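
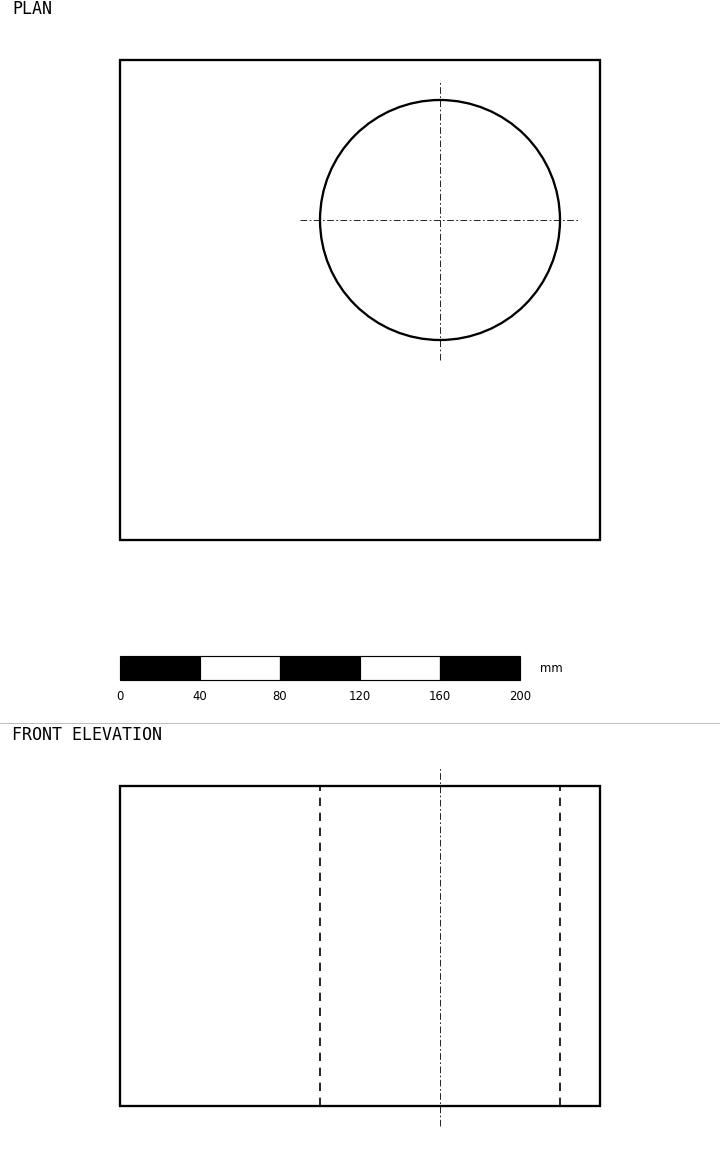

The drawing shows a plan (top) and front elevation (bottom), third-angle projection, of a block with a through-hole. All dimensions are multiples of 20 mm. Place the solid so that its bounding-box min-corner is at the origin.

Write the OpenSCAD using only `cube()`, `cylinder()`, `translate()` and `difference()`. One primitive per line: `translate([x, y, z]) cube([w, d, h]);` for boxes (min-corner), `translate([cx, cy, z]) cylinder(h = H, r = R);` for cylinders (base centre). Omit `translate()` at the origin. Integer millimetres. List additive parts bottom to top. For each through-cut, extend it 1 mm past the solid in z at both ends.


difference() {
  cube([240, 240, 160]);
  translate([160, 160, -1]) cylinder(h = 162, r = 60);
}


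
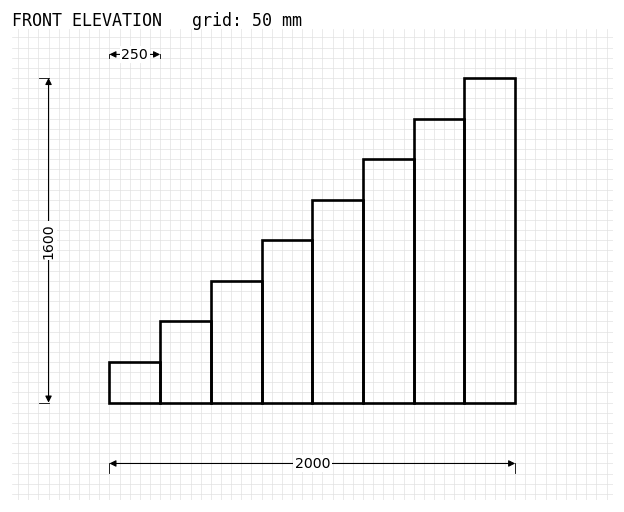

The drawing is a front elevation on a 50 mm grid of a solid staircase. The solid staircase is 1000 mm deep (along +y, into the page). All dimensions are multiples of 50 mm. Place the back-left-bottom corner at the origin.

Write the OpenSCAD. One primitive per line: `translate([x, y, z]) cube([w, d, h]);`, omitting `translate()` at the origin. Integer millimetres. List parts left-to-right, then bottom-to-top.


cube([250, 1000, 200]);
translate([250, 0, 0]) cube([250, 1000, 400]);
translate([500, 0, 0]) cube([250, 1000, 600]);
translate([750, 0, 0]) cube([250, 1000, 800]);
translate([1000, 0, 0]) cube([250, 1000, 1000]);
translate([1250, 0, 0]) cube([250, 1000, 1200]);
translate([1500, 0, 0]) cube([250, 1000, 1400]);
translate([1750, 0, 0]) cube([250, 1000, 1600]);


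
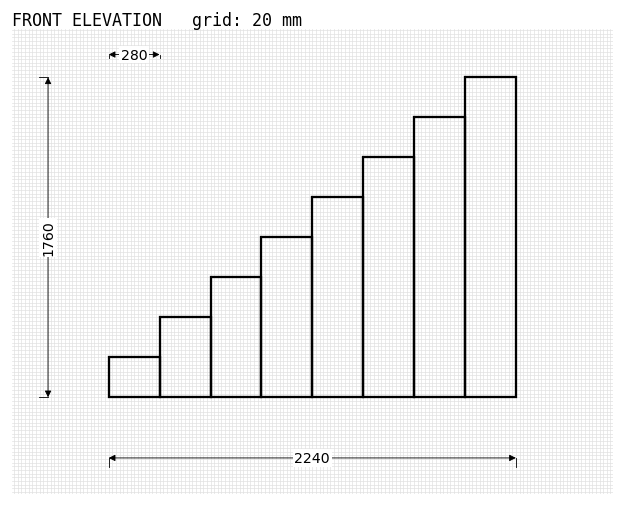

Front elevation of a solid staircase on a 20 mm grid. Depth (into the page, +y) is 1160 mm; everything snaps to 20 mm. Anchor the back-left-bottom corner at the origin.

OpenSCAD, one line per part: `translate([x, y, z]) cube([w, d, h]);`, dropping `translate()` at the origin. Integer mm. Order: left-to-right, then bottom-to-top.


cube([280, 1160, 220]);
translate([280, 0, 0]) cube([280, 1160, 440]);
translate([560, 0, 0]) cube([280, 1160, 660]);
translate([840, 0, 0]) cube([280, 1160, 880]);
translate([1120, 0, 0]) cube([280, 1160, 1100]);
translate([1400, 0, 0]) cube([280, 1160, 1320]);
translate([1680, 0, 0]) cube([280, 1160, 1540]);
translate([1960, 0, 0]) cube([280, 1160, 1760]);


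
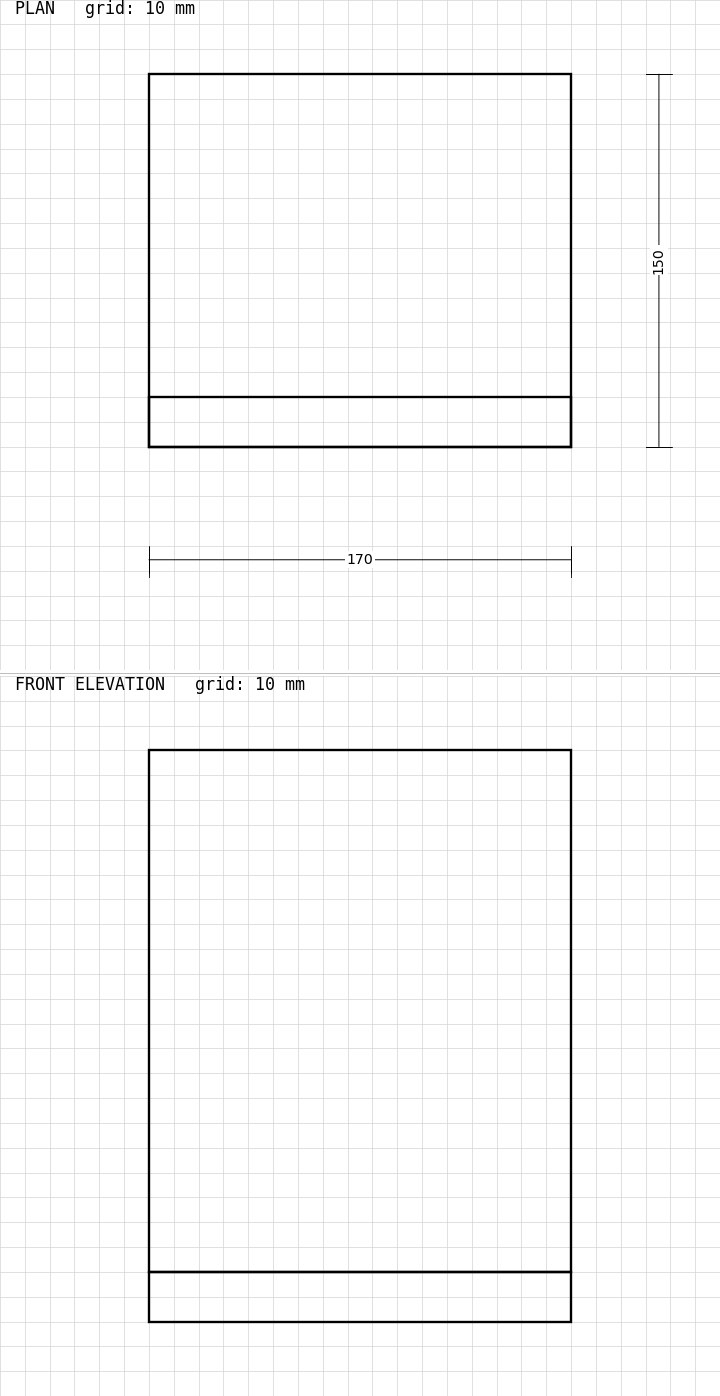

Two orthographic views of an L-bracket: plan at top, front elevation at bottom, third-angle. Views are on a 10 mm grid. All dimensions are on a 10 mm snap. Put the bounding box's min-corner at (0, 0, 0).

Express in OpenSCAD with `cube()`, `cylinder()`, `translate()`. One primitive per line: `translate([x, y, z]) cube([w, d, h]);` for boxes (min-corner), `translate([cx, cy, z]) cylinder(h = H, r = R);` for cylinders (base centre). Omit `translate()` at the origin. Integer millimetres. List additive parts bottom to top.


cube([170, 150, 20]);
translate([0, 0, 20]) cube([170, 20, 210]);


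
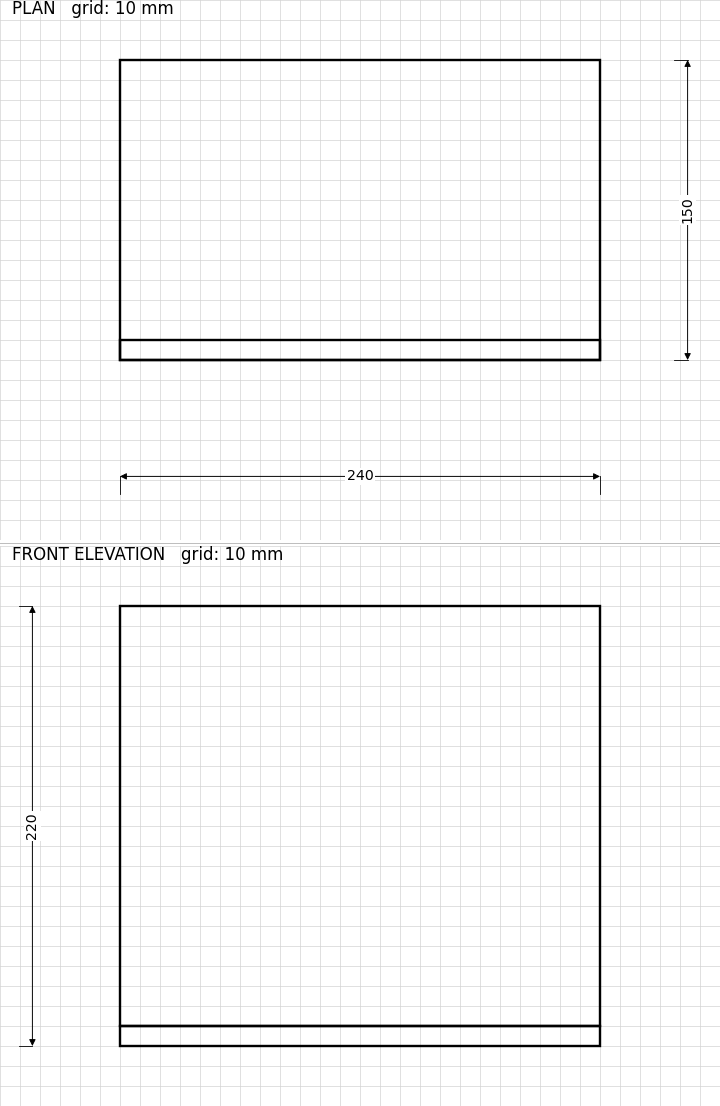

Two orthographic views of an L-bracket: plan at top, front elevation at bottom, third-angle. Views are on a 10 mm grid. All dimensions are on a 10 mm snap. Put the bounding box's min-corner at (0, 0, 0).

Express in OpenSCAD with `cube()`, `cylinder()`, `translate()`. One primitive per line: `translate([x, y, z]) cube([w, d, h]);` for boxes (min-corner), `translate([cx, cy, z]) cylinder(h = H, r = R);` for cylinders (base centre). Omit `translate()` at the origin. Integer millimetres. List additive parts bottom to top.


cube([240, 150, 10]);
translate([0, 0, 10]) cube([240, 10, 210]);


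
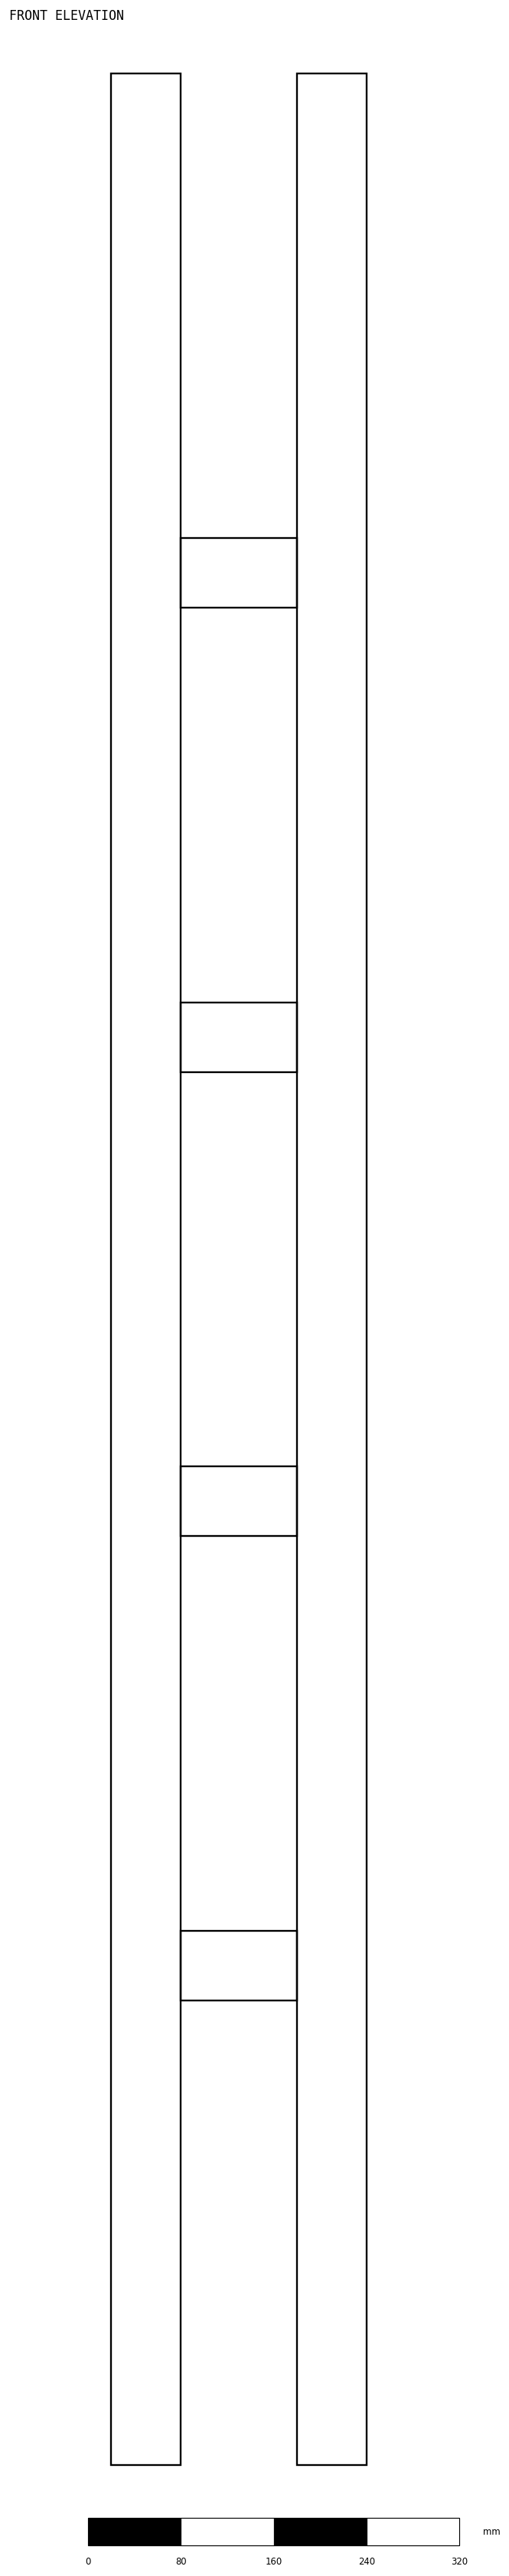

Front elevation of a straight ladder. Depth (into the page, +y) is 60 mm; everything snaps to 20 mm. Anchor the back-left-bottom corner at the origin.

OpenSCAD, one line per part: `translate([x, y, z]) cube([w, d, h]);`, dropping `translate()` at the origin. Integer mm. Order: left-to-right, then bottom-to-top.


cube([60, 60, 2060]);
translate([60, 0, 400]) cube([100, 60, 60]);
translate([60, 0, 800]) cube([100, 60, 60]);
translate([60, 0, 1200]) cube([100, 60, 60]);
translate([60, 0, 1600]) cube([100, 60, 60]);
translate([160, 0, 0]) cube([60, 60, 2060]);


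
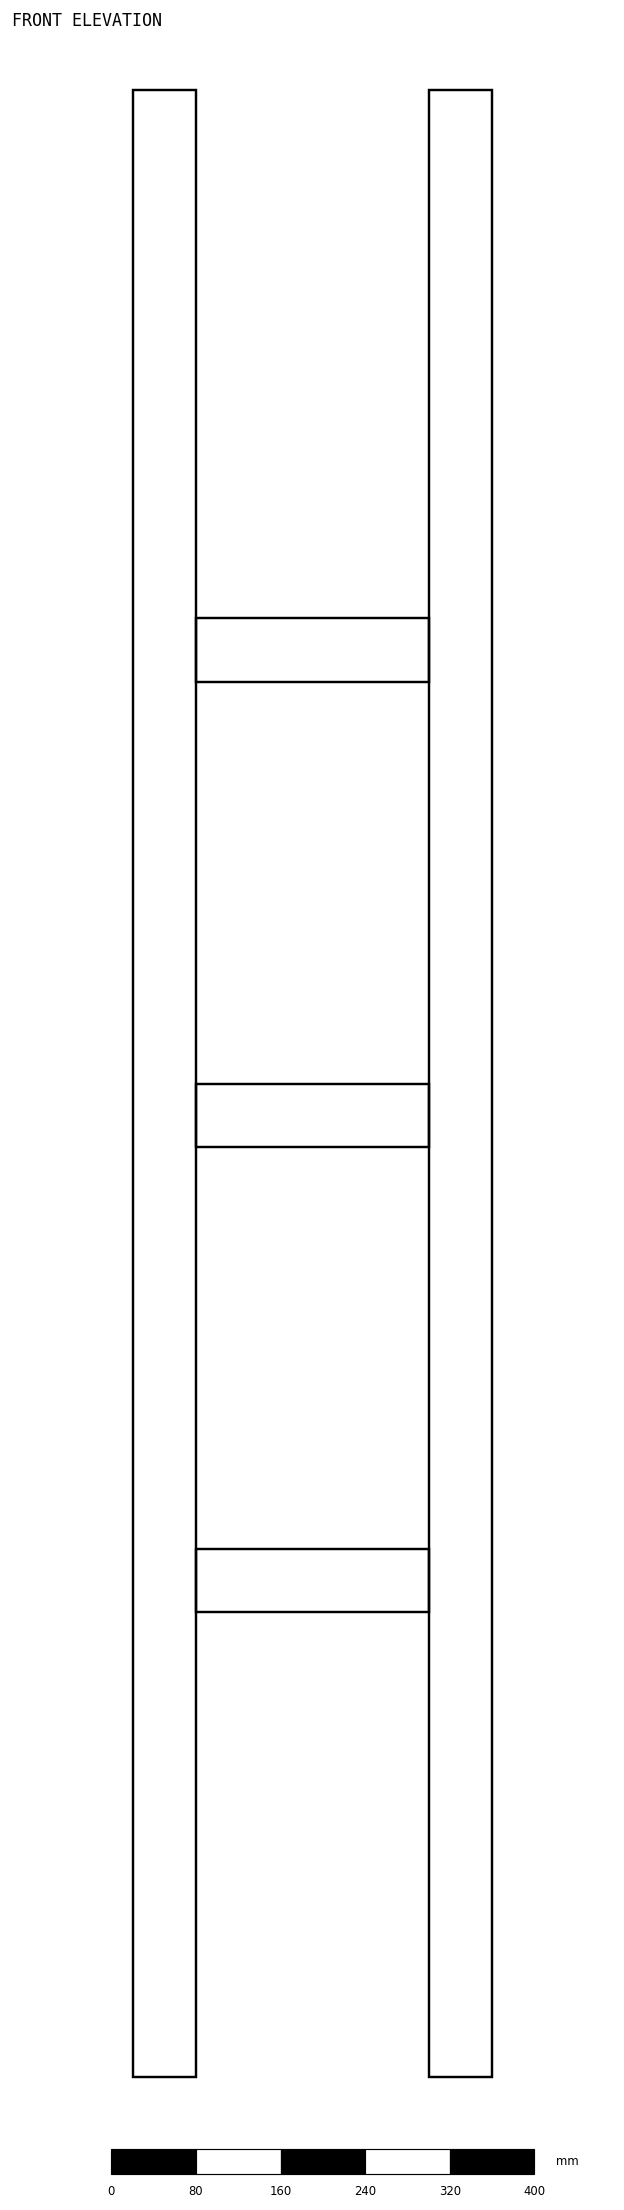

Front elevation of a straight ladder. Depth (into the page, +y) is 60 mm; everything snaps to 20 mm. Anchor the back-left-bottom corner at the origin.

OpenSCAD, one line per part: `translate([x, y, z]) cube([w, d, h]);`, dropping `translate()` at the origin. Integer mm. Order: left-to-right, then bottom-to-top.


cube([60, 60, 1880]);
translate([60, 0, 440]) cube([220, 60, 60]);
translate([60, 0, 880]) cube([220, 60, 60]);
translate([60, 0, 1320]) cube([220, 60, 60]);
translate([280, 0, 0]) cube([60, 60, 1880]);


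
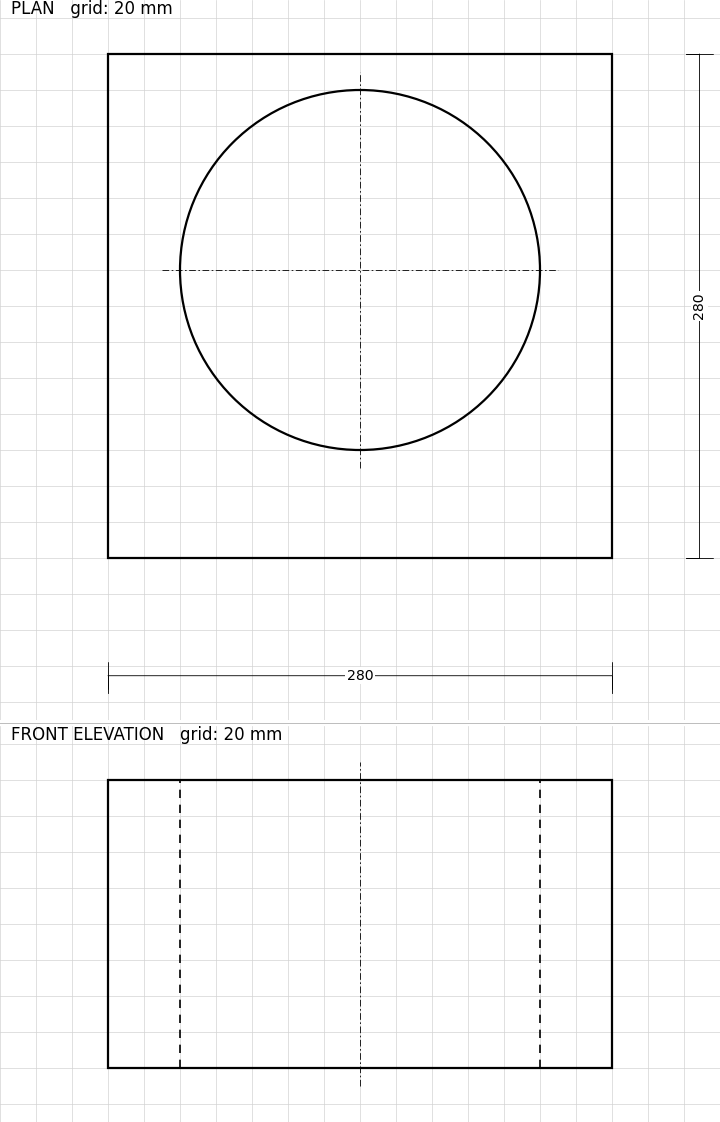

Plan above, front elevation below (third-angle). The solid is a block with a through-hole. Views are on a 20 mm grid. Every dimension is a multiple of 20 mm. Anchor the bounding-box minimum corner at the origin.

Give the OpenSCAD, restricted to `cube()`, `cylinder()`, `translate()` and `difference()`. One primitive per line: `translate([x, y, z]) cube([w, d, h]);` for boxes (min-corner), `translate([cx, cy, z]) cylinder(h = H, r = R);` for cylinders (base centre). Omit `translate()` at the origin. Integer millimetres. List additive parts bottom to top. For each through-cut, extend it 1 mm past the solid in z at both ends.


difference() {
  cube([280, 280, 160]);
  translate([140, 160, -1]) cylinder(h = 162, r = 100);
}


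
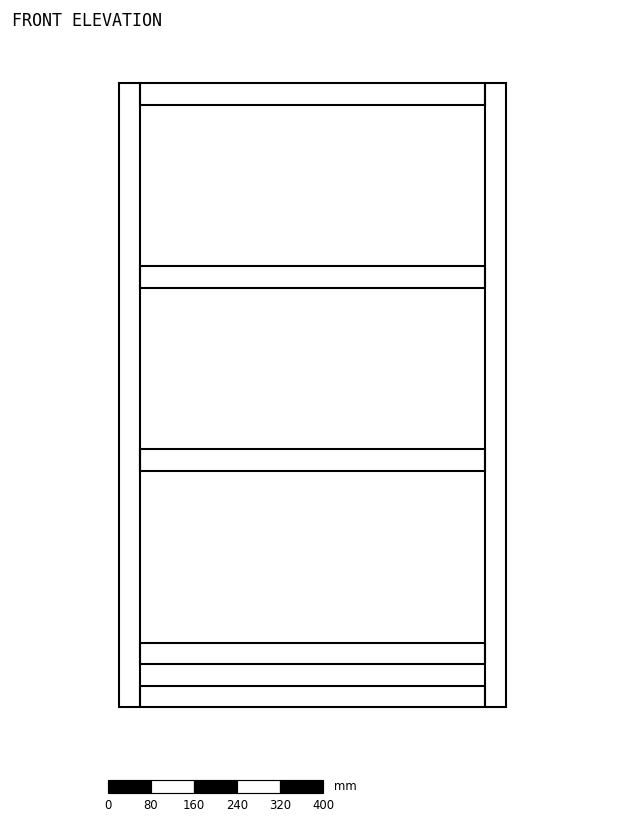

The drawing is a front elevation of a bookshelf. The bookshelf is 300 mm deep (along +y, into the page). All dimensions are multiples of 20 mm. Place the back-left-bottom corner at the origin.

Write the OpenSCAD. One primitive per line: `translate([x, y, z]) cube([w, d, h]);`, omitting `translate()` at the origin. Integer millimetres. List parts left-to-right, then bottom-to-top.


cube([40, 300, 1160]);
translate([40, 0, 0]) cube([640, 300, 40]);
translate([40, 0, 80]) cube([640, 300, 40]);
translate([40, 0, 440]) cube([640, 300, 40]);
translate([40, 0, 780]) cube([640, 300, 40]);
translate([40, 0, 1120]) cube([640, 300, 40]);
translate([680, 0, 0]) cube([40, 300, 1160]);


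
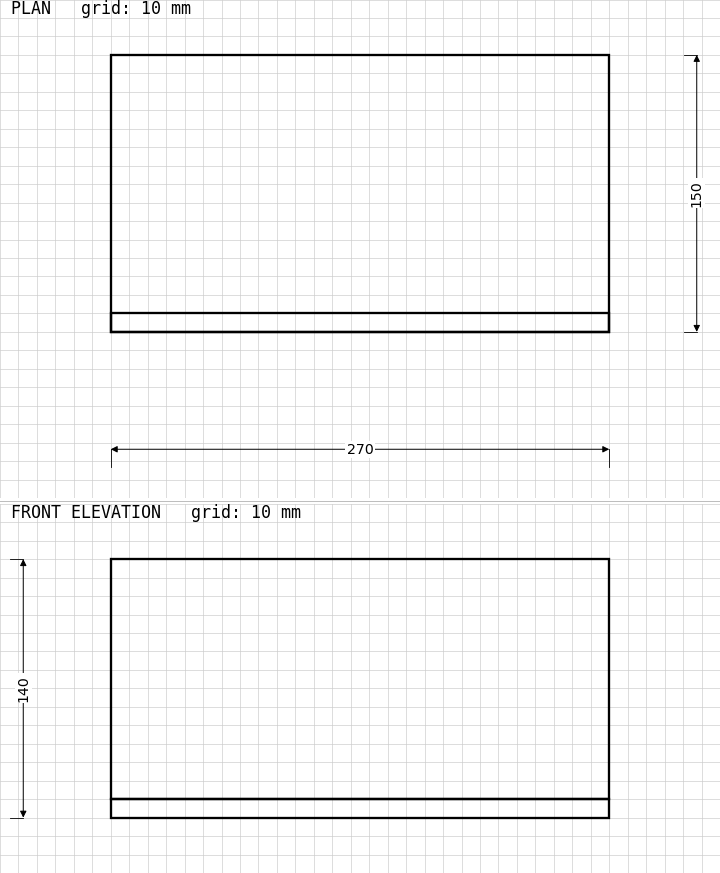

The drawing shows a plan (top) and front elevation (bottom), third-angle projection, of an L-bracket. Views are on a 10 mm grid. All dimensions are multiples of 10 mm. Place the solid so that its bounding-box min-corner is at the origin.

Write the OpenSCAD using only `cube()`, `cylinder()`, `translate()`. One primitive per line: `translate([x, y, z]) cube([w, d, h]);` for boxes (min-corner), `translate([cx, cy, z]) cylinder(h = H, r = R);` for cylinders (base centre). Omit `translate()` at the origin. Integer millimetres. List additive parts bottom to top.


cube([270, 150, 10]);
translate([0, 0, 10]) cube([270, 10, 130]);


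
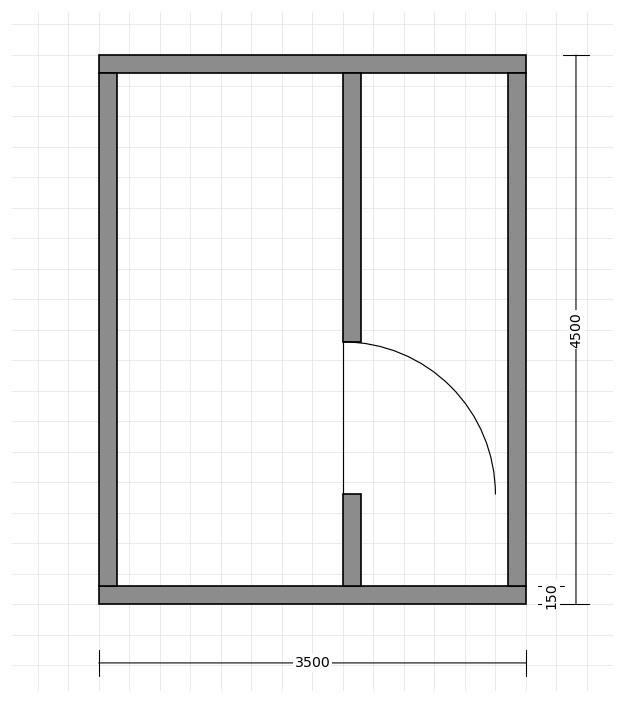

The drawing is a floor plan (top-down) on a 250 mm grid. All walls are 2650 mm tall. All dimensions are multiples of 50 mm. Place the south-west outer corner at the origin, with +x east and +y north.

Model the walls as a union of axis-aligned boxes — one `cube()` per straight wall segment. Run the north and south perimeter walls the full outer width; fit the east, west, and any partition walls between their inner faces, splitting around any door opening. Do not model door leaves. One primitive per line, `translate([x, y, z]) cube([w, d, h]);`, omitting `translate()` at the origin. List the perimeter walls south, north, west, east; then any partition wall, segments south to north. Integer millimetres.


cube([3500, 150, 2650]);
translate([0, 4350, 0]) cube([3500, 150, 2650]);
translate([0, 150, 0]) cube([150, 4200, 2650]);
translate([3350, 150, 0]) cube([150, 4200, 2650]);
translate([2000, 150, 0]) cube([150, 750, 2650]);
translate([2000, 2150, 0]) cube([150, 2200, 2650]);


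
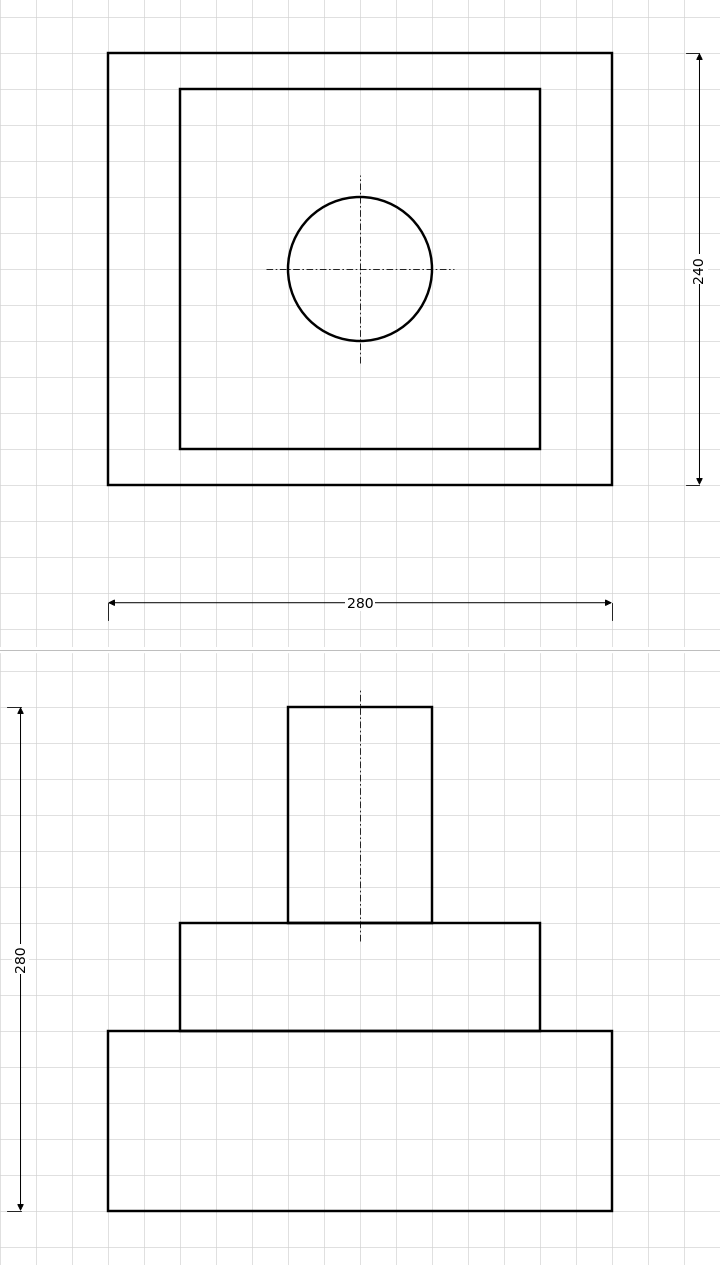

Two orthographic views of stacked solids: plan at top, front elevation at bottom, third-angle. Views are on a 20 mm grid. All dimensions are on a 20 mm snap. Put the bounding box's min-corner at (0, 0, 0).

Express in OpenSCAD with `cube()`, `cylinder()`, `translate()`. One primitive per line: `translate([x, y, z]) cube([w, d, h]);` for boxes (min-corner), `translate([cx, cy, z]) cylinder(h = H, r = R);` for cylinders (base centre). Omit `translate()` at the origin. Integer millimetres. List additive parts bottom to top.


cube([280, 240, 100]);
translate([40, 20, 100]) cube([200, 200, 60]);
translate([140, 120, 160]) cylinder(h = 120, r = 40);


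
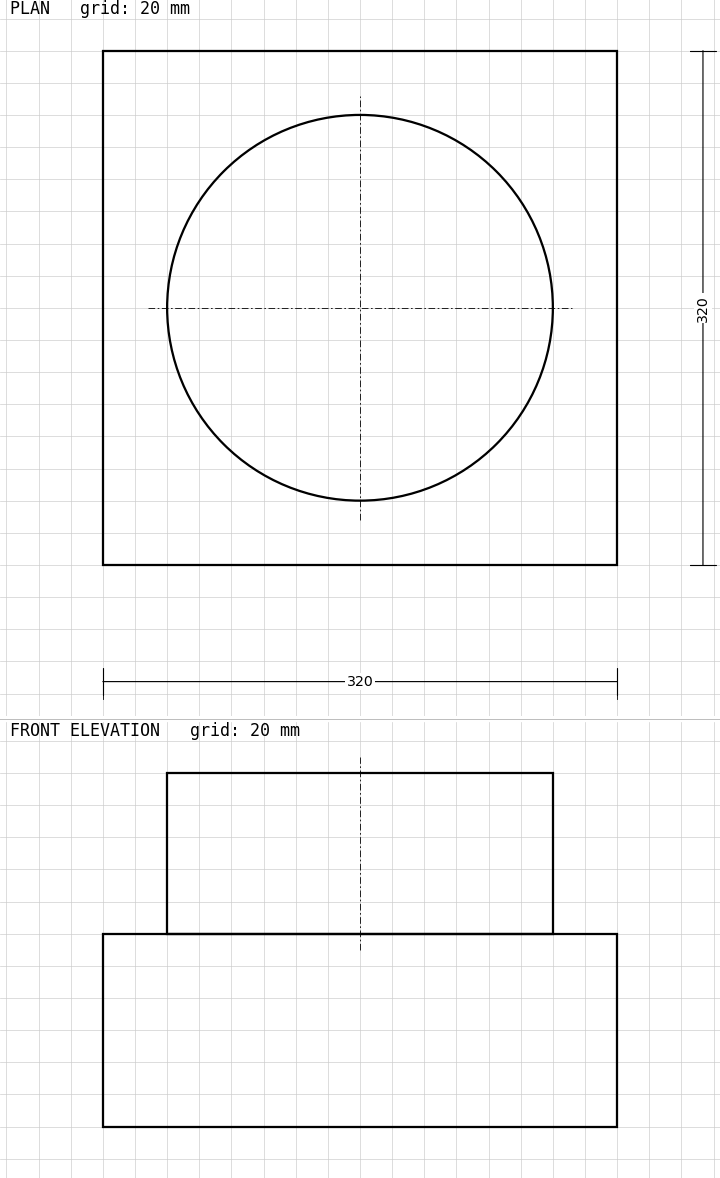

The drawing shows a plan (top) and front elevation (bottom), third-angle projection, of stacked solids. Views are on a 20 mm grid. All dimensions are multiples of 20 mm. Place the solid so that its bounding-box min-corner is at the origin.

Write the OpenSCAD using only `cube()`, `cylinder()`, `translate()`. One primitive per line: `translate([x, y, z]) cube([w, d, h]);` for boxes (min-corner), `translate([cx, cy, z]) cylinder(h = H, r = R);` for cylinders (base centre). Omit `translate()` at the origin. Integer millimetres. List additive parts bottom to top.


cube([320, 320, 120]);
translate([160, 160, 120]) cylinder(h = 100, r = 120);


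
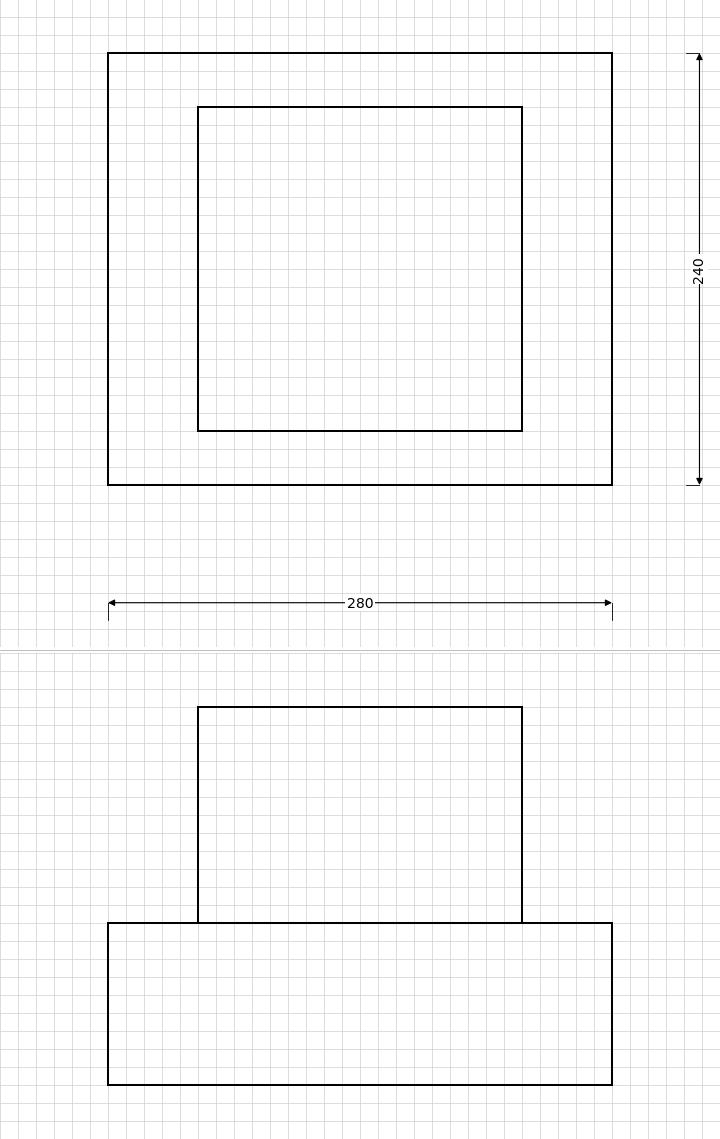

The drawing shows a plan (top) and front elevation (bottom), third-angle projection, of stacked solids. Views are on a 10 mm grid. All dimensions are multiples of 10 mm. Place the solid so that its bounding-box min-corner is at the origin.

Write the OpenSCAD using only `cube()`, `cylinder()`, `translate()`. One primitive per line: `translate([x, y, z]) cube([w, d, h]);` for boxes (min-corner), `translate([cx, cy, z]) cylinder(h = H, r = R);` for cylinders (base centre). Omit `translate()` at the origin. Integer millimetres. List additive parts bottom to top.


cube([280, 240, 90]);
translate([50, 30, 90]) cube([180, 180, 120]);


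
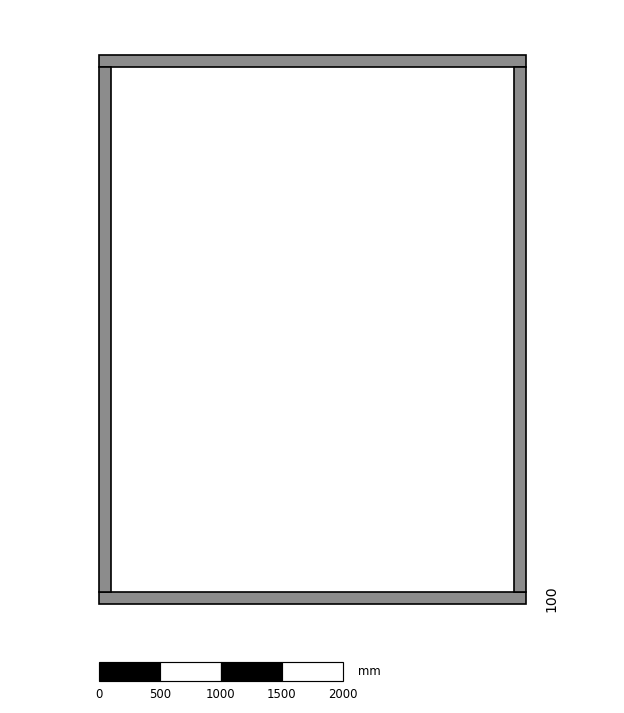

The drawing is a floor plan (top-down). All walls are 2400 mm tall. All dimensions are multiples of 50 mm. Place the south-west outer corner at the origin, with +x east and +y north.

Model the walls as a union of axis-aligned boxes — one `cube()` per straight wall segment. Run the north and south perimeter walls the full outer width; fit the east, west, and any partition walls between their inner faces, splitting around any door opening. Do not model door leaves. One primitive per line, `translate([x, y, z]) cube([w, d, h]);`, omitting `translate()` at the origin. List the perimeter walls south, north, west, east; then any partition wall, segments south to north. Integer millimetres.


cube([3500, 100, 2400]);
translate([0, 4400, 0]) cube([3500, 100, 2400]);
translate([0, 100, 0]) cube([100, 4300, 2400]);
translate([3400, 100, 0]) cube([100, 4300, 2400]);


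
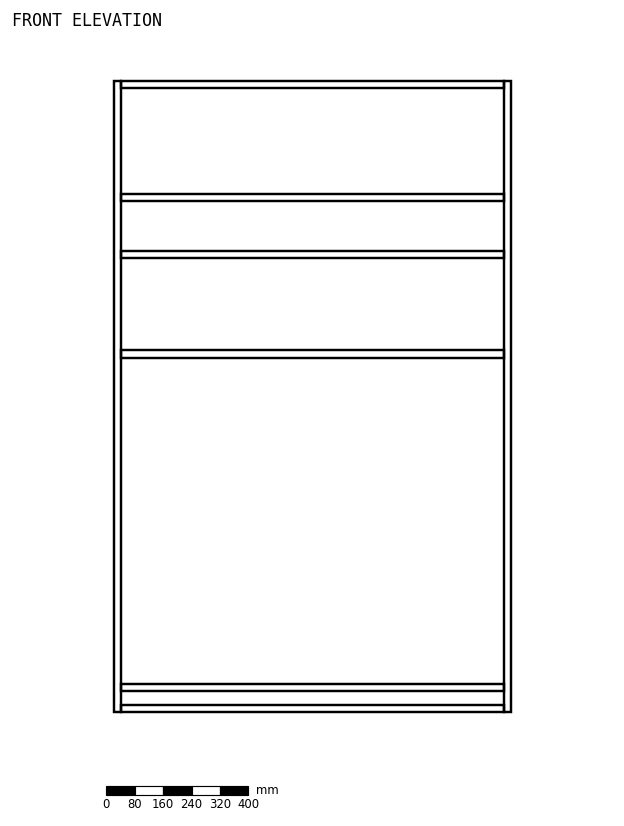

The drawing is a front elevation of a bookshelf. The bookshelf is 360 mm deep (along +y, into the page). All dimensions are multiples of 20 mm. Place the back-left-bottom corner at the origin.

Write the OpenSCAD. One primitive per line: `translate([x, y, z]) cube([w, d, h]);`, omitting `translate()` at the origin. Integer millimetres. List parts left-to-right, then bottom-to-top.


cube([20, 360, 1780]);
translate([20, 0, 0]) cube([1080, 360, 20]);
translate([20, 0, 60]) cube([1080, 360, 20]);
translate([20, 0, 1000]) cube([1080, 360, 20]);
translate([20, 0, 1280]) cube([1080, 360, 20]);
translate([20, 0, 1440]) cube([1080, 360, 20]);
translate([20, 0, 1760]) cube([1080, 360, 20]);
translate([1100, 0, 0]) cube([20, 360, 1780]);


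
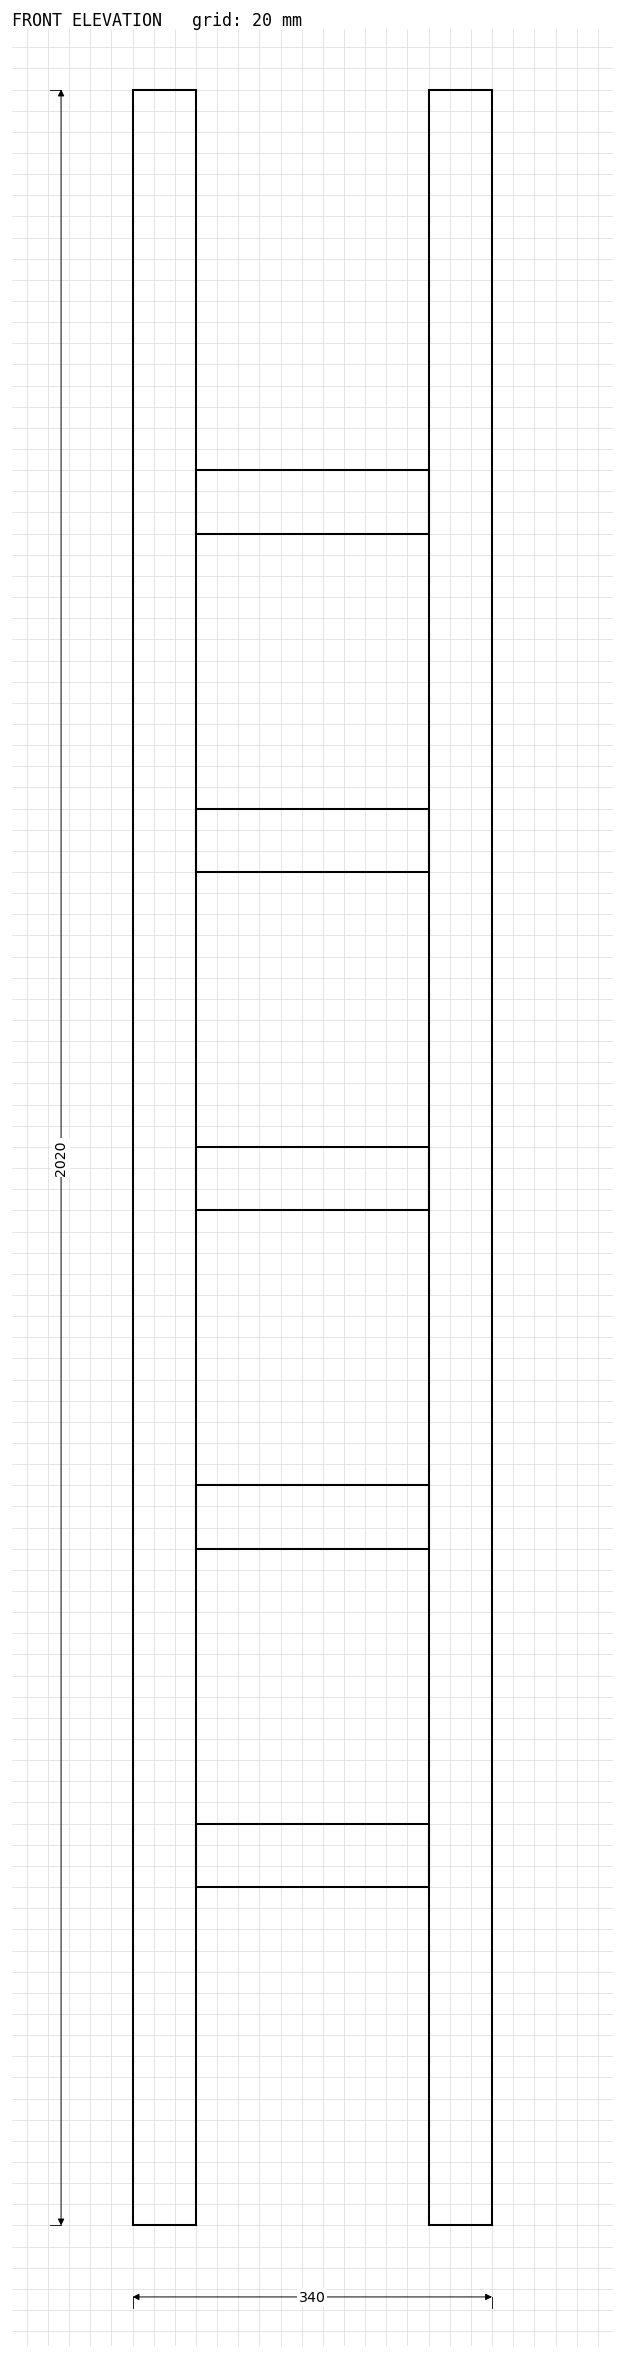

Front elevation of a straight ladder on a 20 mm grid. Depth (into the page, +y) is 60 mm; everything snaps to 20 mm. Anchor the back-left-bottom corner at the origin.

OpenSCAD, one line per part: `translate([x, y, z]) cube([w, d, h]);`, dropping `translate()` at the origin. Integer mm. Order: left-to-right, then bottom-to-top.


cube([60, 60, 2020]);
translate([60, 0, 320]) cube([220, 60, 60]);
translate([60, 0, 640]) cube([220, 60, 60]);
translate([60, 0, 960]) cube([220, 60, 60]);
translate([60, 0, 1280]) cube([220, 60, 60]);
translate([60, 0, 1600]) cube([220, 60, 60]);
translate([280, 0, 0]) cube([60, 60, 2020]);


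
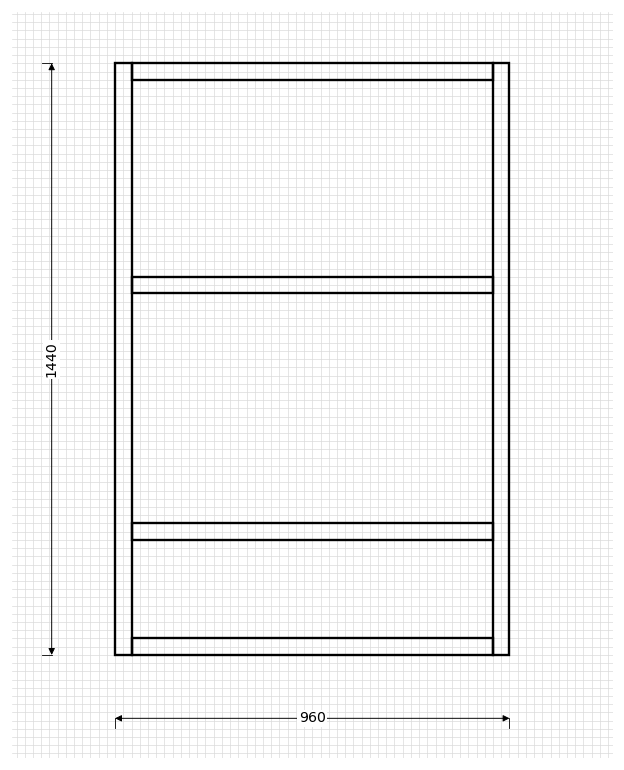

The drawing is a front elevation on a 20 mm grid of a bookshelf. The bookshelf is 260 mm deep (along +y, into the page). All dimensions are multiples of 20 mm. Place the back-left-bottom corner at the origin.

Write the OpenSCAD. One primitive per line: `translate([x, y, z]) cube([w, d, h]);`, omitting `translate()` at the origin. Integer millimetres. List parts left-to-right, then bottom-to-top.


cube([40, 260, 1440]);
translate([40, 0, 0]) cube([880, 260, 40]);
translate([40, 0, 280]) cube([880, 260, 40]);
translate([40, 0, 880]) cube([880, 260, 40]);
translate([40, 0, 1400]) cube([880, 260, 40]);
translate([920, 0, 0]) cube([40, 260, 1440]);


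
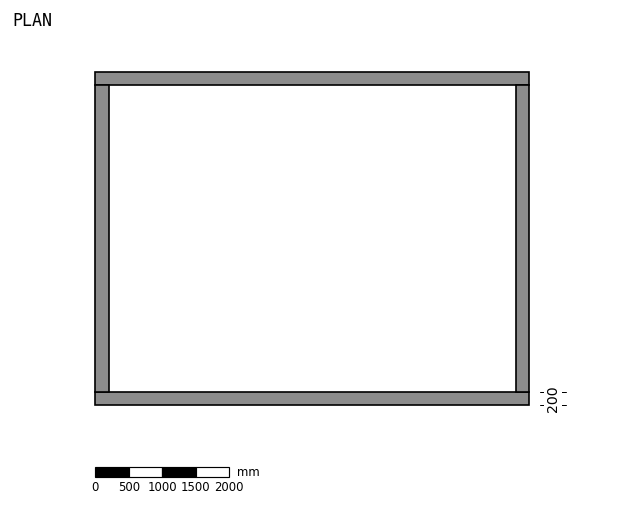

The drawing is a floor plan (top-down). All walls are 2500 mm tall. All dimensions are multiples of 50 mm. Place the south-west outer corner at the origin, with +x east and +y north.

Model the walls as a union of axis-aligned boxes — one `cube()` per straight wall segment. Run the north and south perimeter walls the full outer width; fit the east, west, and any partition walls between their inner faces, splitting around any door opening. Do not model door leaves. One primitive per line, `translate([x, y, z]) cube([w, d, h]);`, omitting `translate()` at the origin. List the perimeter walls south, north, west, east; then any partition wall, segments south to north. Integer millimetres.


cube([6500, 200, 2500]);
translate([0, 4800, 0]) cube([6500, 200, 2500]);
translate([0, 200, 0]) cube([200, 4600, 2500]);
translate([6300, 200, 0]) cube([200, 4600, 2500]);


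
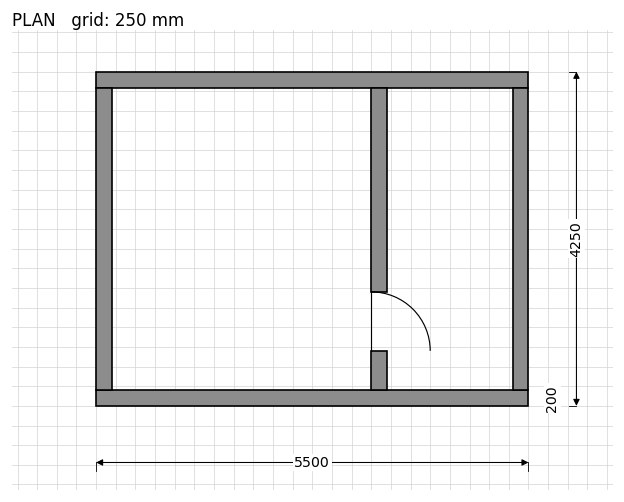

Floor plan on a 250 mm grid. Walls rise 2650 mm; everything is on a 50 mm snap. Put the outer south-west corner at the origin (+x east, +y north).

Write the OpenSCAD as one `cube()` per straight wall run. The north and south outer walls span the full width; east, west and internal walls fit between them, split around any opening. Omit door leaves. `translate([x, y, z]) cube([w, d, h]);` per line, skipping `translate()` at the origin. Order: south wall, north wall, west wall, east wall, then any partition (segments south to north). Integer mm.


cube([5500, 200, 2650]);
translate([0, 4050, 0]) cube([5500, 200, 2650]);
translate([0, 200, 0]) cube([200, 3850, 2650]);
translate([5300, 200, 0]) cube([200, 3850, 2650]);
translate([3500, 200, 0]) cube([200, 500, 2650]);
translate([3500, 1450, 0]) cube([200, 2600, 2650]);


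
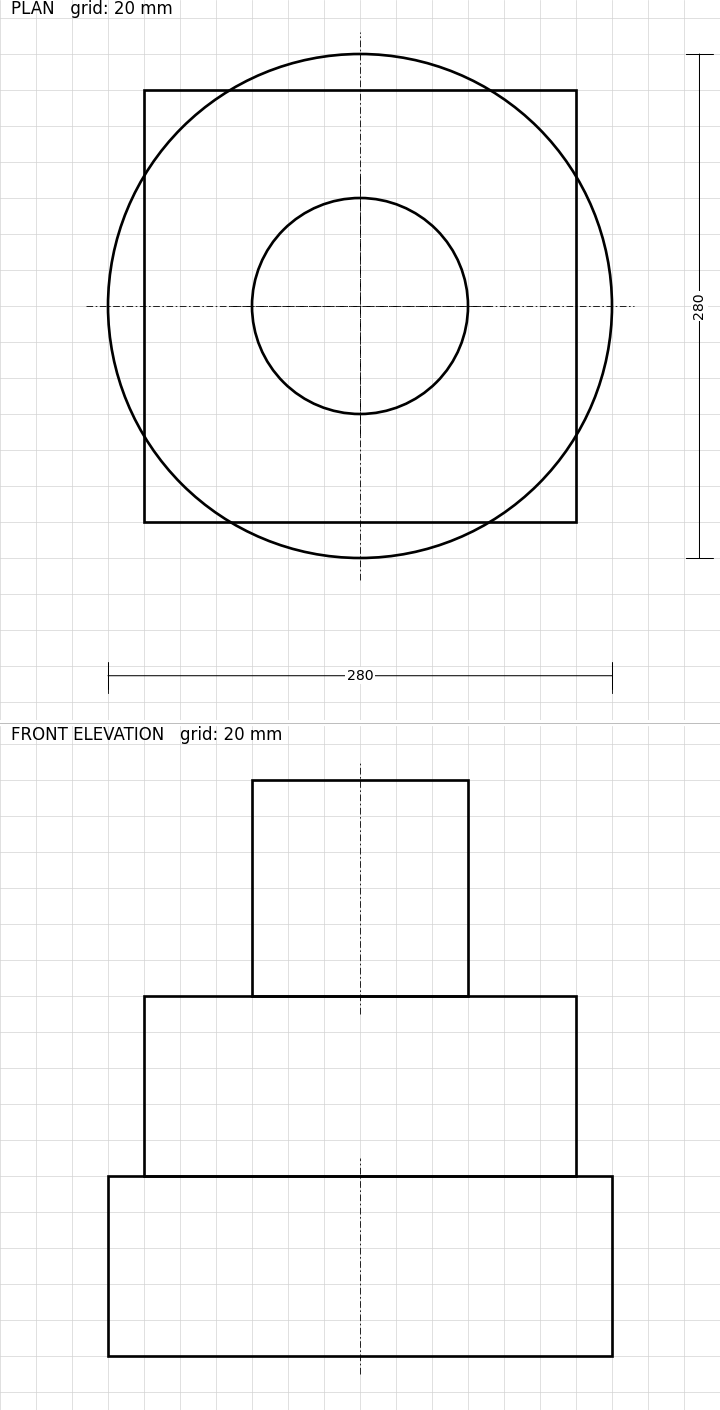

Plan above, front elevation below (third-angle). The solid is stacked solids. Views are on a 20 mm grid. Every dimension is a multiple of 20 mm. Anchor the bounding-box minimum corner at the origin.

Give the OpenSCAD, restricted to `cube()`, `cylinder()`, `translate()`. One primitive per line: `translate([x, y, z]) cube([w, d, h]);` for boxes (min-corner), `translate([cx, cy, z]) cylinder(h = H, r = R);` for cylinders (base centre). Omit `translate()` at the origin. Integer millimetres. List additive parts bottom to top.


translate([140, 140, 0]) cylinder(h = 100, r = 140);
translate([20, 20, 100]) cube([240, 240, 100]);
translate([140, 140, 200]) cylinder(h = 120, r = 60);


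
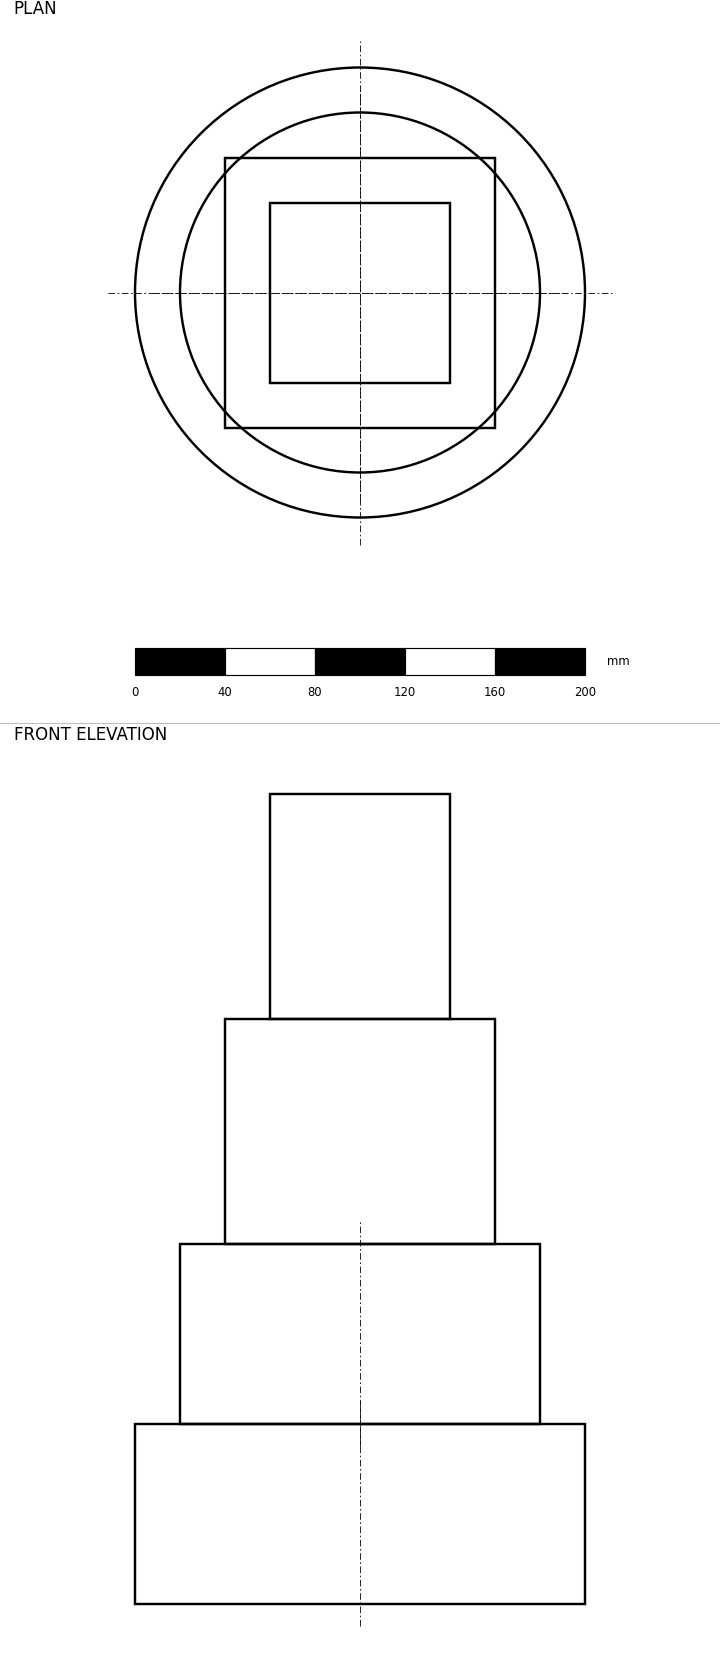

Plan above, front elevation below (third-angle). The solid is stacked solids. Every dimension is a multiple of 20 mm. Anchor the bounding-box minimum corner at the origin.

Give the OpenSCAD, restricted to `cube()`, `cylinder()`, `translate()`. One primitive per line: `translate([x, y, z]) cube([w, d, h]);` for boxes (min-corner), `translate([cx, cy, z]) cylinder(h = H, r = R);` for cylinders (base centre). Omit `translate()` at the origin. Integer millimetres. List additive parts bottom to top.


translate([100, 100, 0]) cylinder(h = 80, r = 100);
translate([100, 100, 80]) cylinder(h = 80, r = 80);
translate([40, 40, 160]) cube([120, 120, 100]);
translate([60, 60, 260]) cube([80, 80, 100]);


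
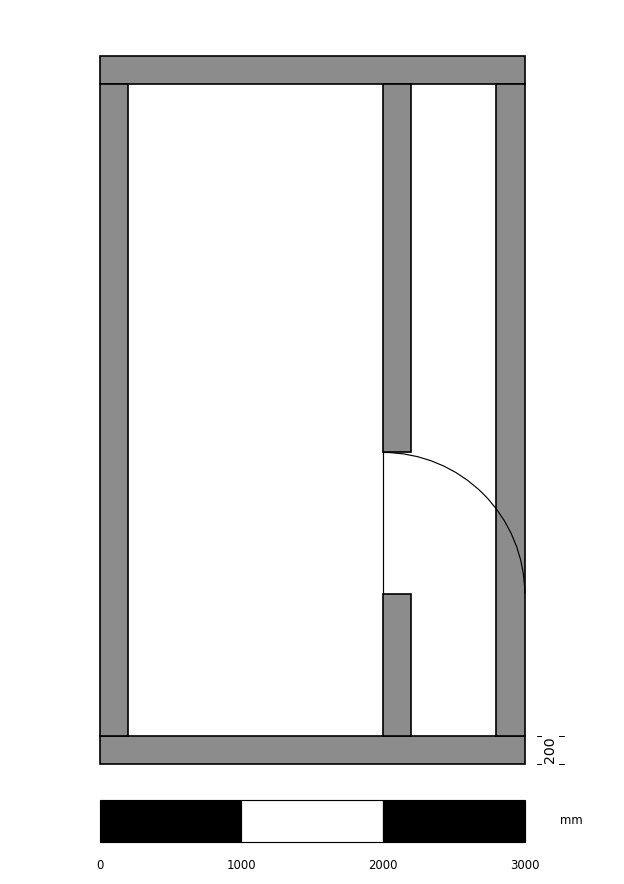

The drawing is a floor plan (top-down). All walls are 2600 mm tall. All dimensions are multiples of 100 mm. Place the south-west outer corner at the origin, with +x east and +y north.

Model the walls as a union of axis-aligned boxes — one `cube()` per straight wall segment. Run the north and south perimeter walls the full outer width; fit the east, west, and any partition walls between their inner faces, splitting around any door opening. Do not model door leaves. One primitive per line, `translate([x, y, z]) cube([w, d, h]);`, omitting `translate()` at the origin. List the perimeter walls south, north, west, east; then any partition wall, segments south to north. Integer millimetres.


cube([3000, 200, 2600]);
translate([0, 4800, 0]) cube([3000, 200, 2600]);
translate([0, 200, 0]) cube([200, 4600, 2600]);
translate([2800, 200, 0]) cube([200, 4600, 2600]);
translate([2000, 200, 0]) cube([200, 1000, 2600]);
translate([2000, 2200, 0]) cube([200, 2600, 2600]);


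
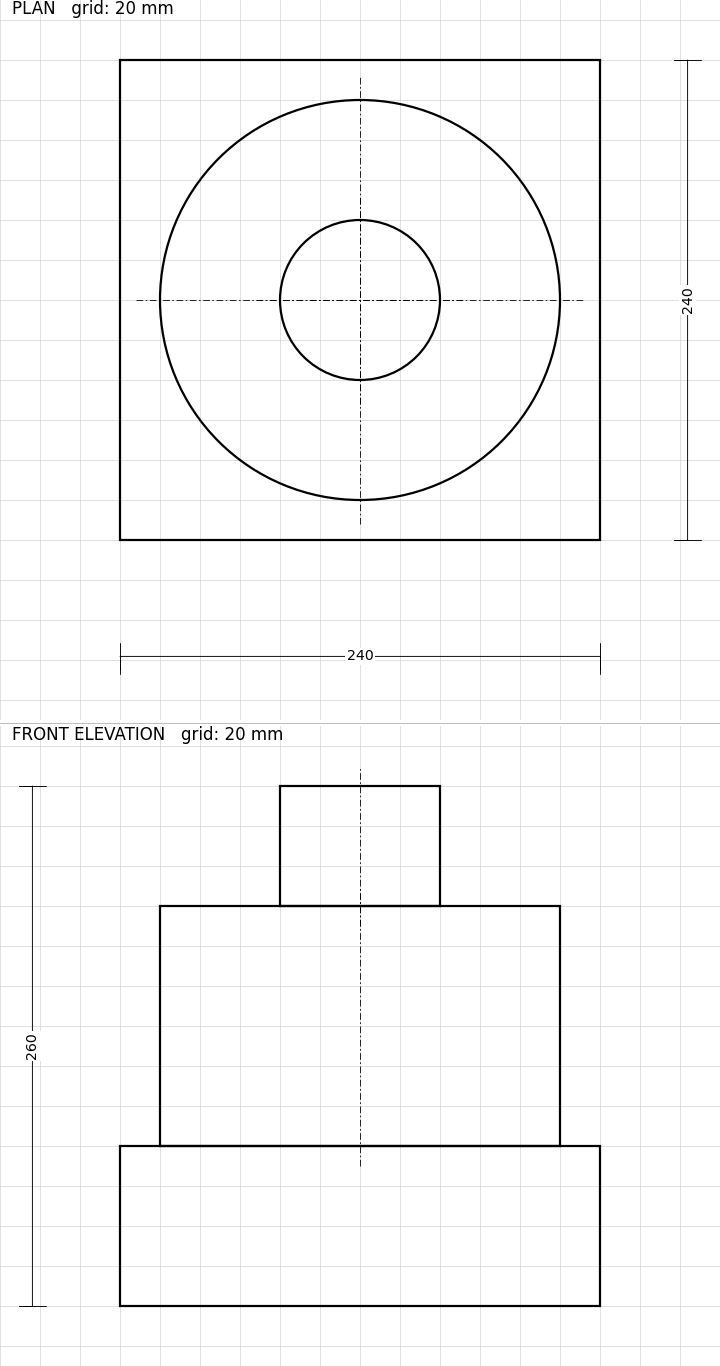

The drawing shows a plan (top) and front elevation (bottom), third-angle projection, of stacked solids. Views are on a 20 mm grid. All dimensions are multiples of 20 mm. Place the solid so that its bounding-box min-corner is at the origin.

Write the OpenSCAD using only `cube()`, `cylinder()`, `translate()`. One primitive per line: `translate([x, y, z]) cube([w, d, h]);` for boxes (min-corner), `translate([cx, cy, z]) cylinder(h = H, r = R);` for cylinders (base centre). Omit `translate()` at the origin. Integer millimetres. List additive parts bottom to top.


cube([240, 240, 80]);
translate([120, 120, 80]) cylinder(h = 120, r = 100);
translate([120, 120, 200]) cylinder(h = 60, r = 40);


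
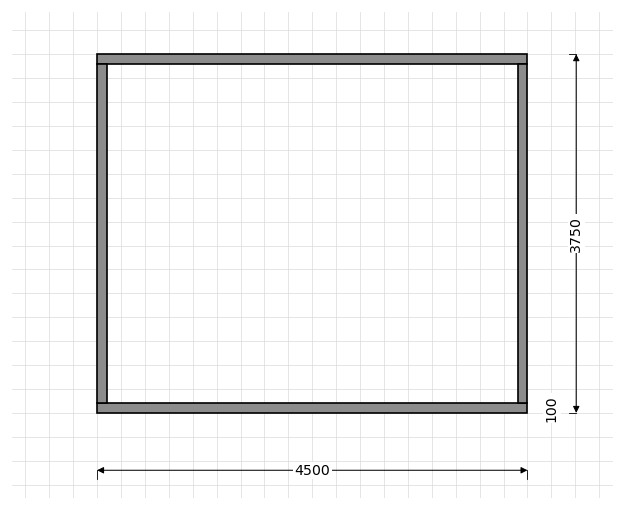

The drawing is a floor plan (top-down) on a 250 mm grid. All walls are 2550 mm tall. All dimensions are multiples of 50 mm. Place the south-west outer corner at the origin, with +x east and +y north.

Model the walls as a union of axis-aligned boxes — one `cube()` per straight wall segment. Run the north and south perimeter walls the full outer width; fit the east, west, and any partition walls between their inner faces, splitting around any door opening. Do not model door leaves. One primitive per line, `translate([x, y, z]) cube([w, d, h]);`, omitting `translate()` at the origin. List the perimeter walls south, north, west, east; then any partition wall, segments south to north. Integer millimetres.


cube([4500, 100, 2550]);
translate([0, 3650, 0]) cube([4500, 100, 2550]);
translate([0, 100, 0]) cube([100, 3550, 2550]);
translate([4400, 100, 0]) cube([100, 3550, 2550]);


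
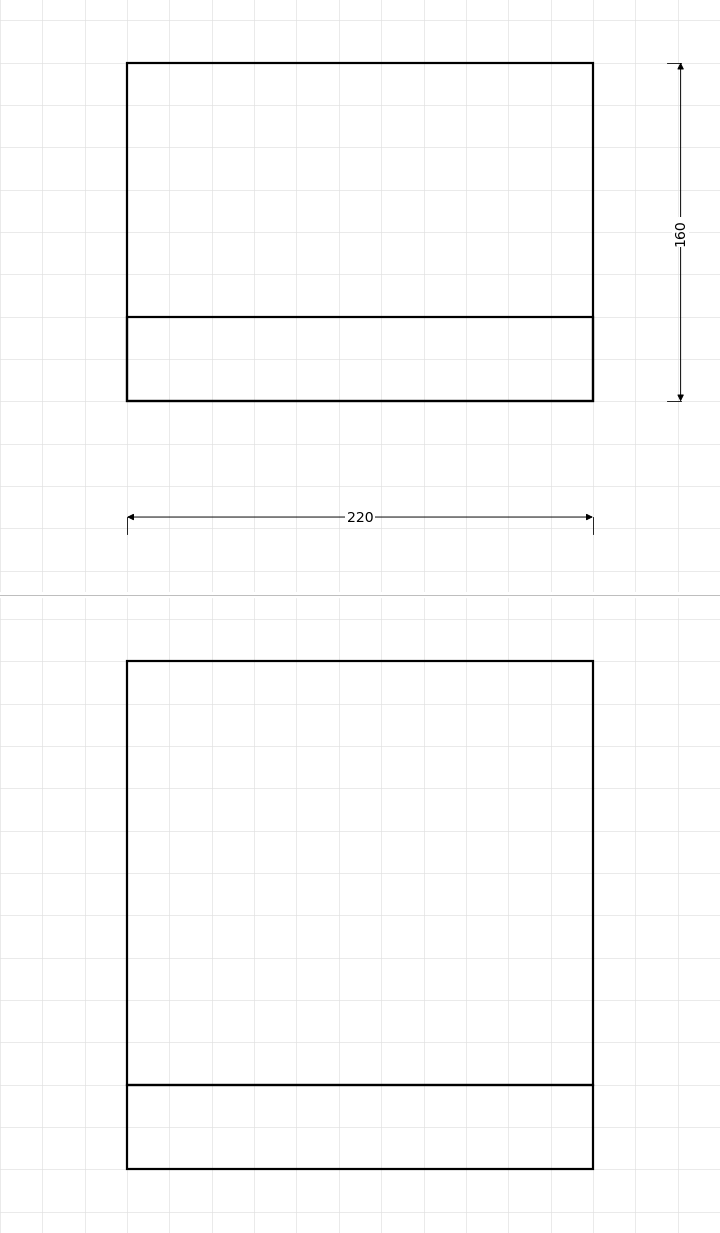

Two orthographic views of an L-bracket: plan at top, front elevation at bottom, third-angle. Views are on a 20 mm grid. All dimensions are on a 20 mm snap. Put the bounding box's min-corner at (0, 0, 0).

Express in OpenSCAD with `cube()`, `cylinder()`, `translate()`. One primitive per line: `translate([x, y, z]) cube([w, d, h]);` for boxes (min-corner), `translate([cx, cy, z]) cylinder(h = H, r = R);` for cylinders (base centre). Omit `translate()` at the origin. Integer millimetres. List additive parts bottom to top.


cube([220, 160, 40]);
translate([0, 0, 40]) cube([220, 40, 200]);


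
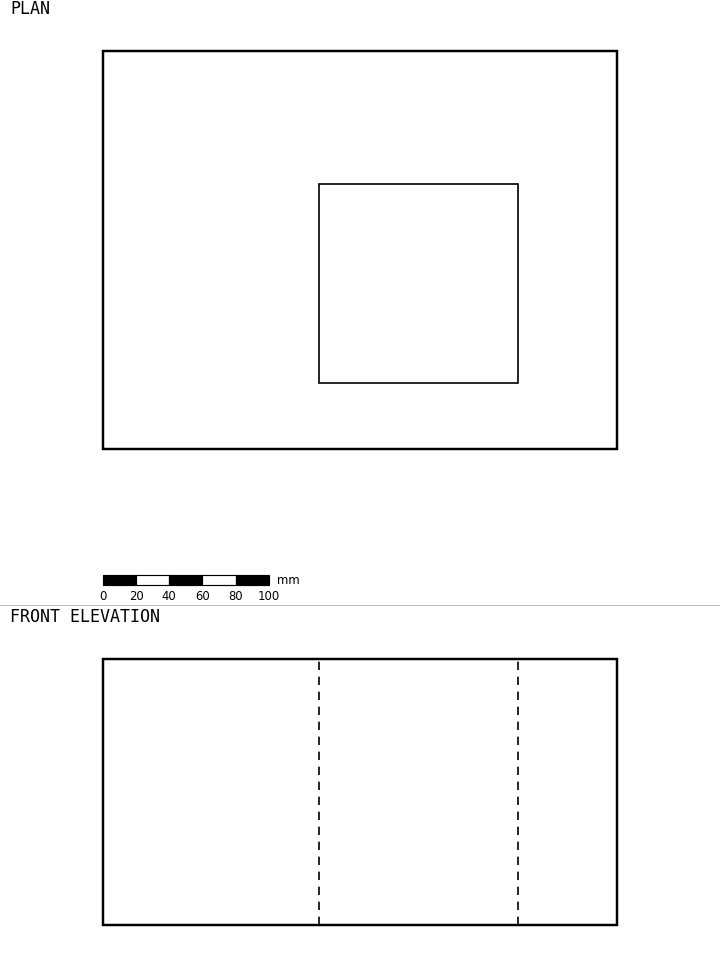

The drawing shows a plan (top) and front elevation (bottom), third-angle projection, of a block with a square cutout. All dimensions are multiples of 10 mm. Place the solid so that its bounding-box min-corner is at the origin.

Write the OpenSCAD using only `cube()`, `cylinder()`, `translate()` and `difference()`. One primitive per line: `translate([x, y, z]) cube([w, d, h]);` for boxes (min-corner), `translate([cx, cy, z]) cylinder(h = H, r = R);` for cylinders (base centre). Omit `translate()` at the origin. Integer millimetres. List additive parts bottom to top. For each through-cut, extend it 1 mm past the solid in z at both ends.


difference() {
  cube([310, 240, 160]);
  translate([130, 40, -1]) cube([120, 120, 162]);
}


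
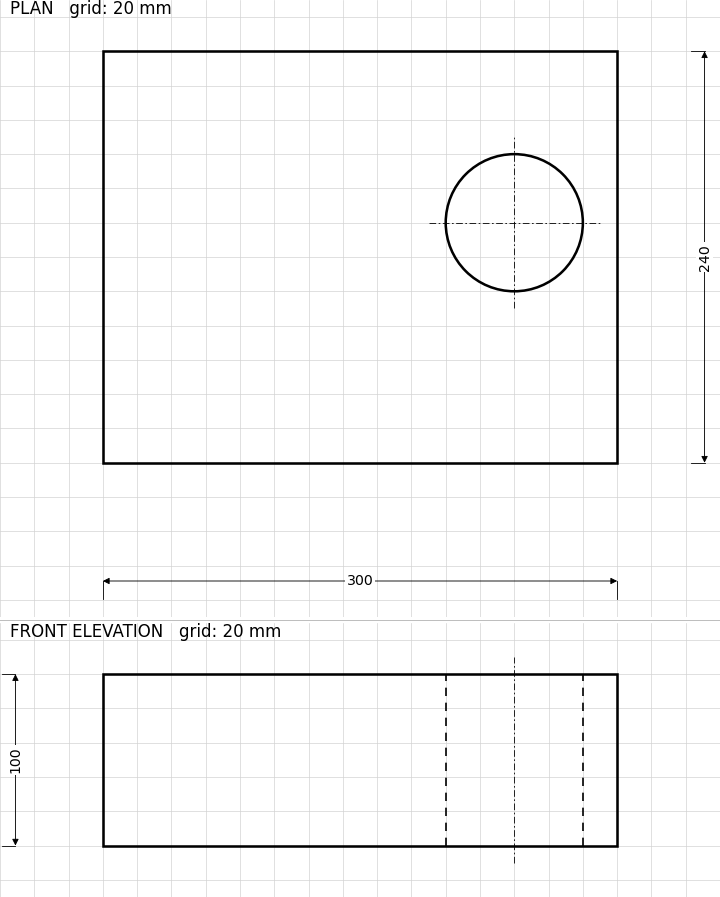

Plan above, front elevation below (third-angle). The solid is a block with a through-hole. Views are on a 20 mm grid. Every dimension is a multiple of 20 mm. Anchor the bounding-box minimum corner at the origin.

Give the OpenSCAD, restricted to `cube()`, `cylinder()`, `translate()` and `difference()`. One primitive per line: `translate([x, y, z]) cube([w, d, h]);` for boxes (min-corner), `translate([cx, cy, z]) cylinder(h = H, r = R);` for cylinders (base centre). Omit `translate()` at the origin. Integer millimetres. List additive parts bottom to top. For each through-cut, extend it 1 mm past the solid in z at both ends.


difference() {
  cube([300, 240, 100]);
  translate([240, 140, -1]) cylinder(h = 102, r = 40);
}


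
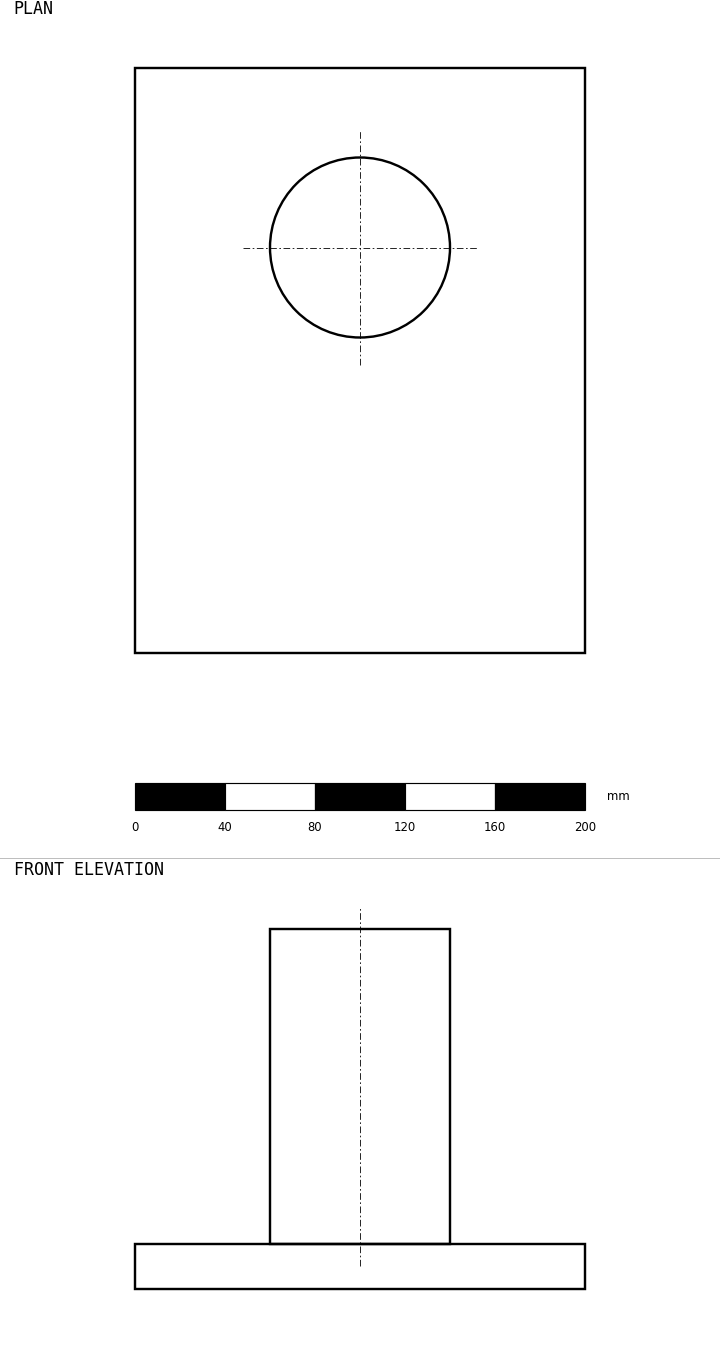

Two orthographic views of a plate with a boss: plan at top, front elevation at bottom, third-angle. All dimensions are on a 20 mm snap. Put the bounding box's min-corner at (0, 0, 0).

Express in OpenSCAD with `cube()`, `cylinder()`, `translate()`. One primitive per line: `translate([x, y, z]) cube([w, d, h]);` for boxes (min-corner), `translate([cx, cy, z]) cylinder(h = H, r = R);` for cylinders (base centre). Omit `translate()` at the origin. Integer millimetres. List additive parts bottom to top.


cube([200, 260, 20]);
translate([100, 180, 20]) cylinder(h = 140, r = 40);


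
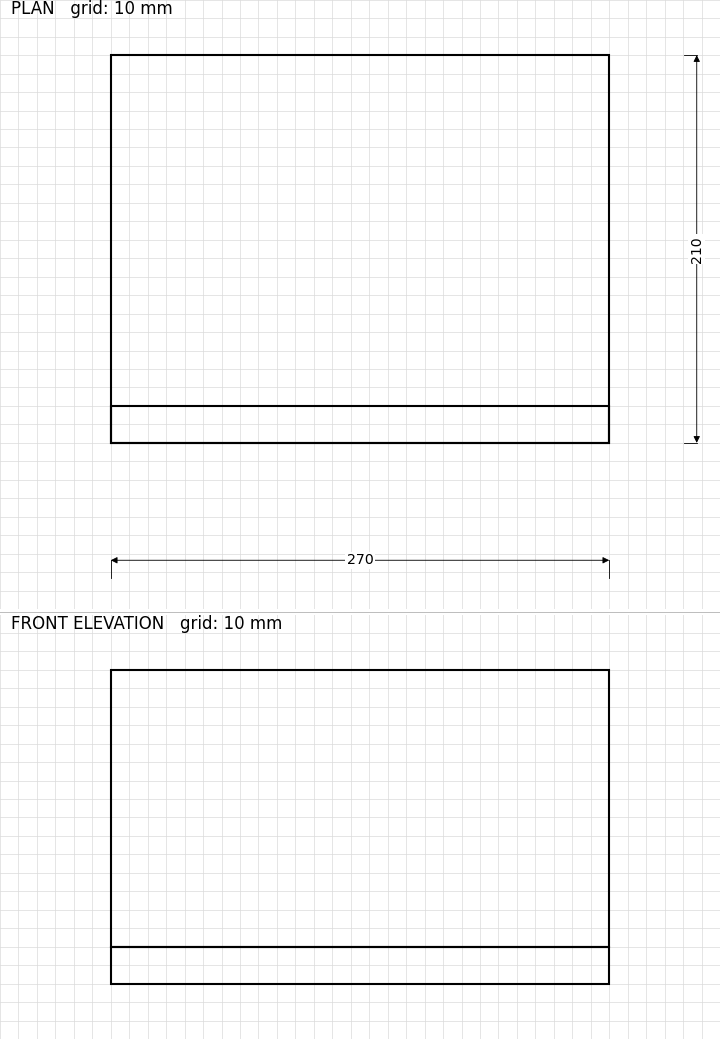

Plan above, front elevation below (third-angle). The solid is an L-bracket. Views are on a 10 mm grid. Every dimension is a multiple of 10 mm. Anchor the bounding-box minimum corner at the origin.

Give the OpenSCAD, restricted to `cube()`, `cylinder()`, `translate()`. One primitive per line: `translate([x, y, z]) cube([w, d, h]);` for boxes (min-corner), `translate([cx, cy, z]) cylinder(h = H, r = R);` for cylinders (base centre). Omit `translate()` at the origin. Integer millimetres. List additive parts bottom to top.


cube([270, 210, 20]);
translate([0, 0, 20]) cube([270, 20, 150]);


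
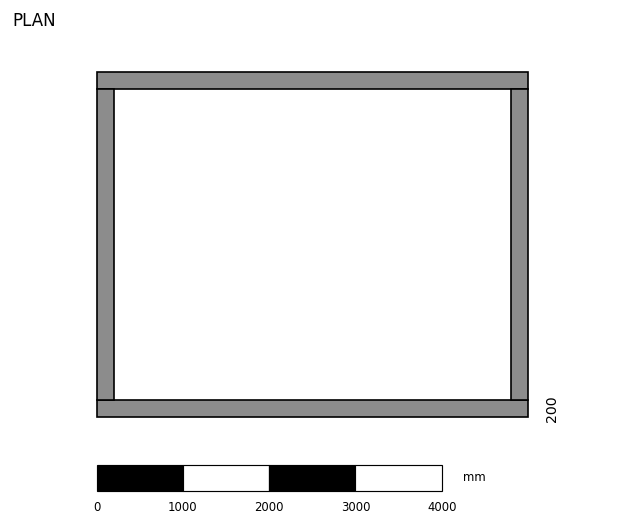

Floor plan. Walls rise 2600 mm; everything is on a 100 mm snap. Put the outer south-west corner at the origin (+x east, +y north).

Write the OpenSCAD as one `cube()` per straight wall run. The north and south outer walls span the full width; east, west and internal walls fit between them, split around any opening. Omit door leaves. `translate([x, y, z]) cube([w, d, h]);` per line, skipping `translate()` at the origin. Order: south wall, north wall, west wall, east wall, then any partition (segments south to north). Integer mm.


cube([5000, 200, 2600]);
translate([0, 3800, 0]) cube([5000, 200, 2600]);
translate([0, 200, 0]) cube([200, 3600, 2600]);
translate([4800, 200, 0]) cube([200, 3600, 2600]);
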